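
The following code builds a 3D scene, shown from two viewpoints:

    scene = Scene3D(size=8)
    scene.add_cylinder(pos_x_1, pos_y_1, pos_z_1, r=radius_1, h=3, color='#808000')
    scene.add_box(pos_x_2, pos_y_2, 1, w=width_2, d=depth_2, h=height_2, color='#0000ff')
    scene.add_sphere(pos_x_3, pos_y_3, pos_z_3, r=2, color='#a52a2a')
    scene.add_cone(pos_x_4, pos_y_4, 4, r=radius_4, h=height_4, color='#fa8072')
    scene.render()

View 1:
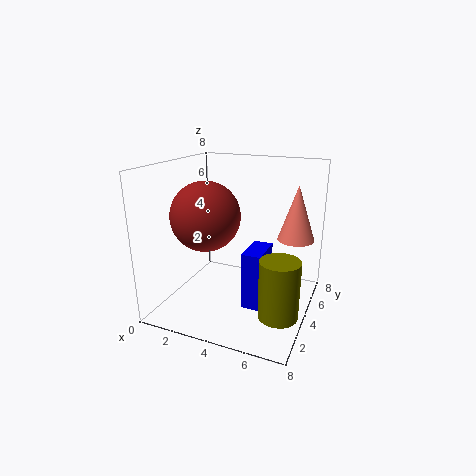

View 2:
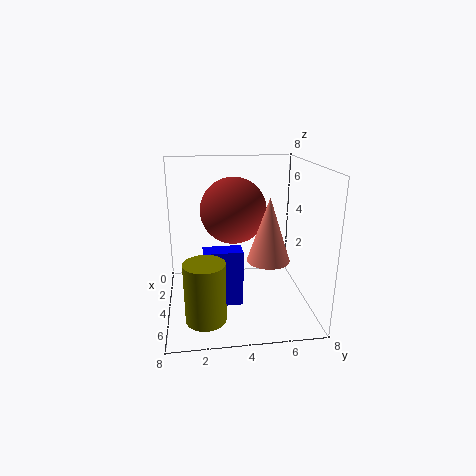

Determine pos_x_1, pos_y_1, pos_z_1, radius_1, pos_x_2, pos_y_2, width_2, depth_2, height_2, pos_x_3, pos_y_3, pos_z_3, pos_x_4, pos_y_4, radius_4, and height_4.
pos_x_1 = 7
pos_y_1 = 2
pos_z_1 = 1
radius_1 = 1
pos_x_2 = 5
pos_y_2 = 2
width_2 = 1
depth_2 = 2
height_2 = 3
pos_x_3 = 2
pos_y_3 = 4
pos_z_3 = 5
pos_x_4 = 7
pos_y_4 = 5
radius_4 = 1
height_4 = 3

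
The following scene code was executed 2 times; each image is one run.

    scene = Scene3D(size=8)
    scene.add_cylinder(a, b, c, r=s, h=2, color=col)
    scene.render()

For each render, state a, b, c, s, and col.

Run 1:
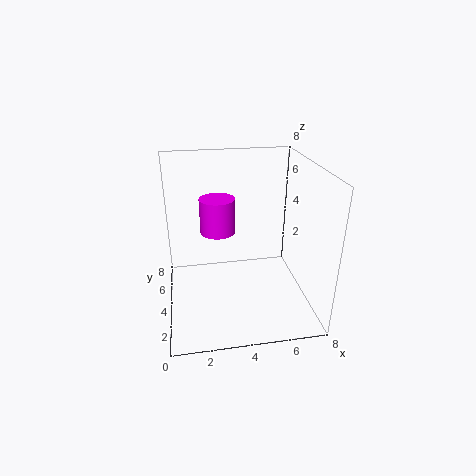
a = 3, b = 5, c = 4, s = 1, col = 'magenta'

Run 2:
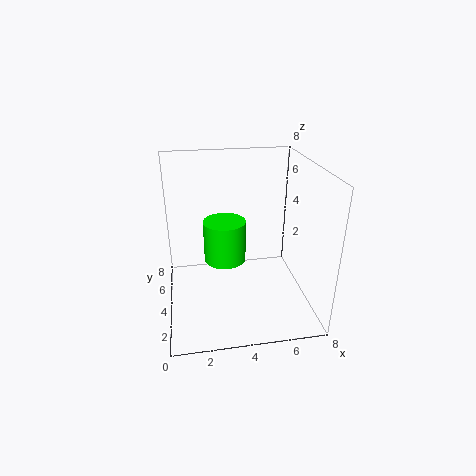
a = 3, b = 2, c = 4, s = 1, col = 'lime'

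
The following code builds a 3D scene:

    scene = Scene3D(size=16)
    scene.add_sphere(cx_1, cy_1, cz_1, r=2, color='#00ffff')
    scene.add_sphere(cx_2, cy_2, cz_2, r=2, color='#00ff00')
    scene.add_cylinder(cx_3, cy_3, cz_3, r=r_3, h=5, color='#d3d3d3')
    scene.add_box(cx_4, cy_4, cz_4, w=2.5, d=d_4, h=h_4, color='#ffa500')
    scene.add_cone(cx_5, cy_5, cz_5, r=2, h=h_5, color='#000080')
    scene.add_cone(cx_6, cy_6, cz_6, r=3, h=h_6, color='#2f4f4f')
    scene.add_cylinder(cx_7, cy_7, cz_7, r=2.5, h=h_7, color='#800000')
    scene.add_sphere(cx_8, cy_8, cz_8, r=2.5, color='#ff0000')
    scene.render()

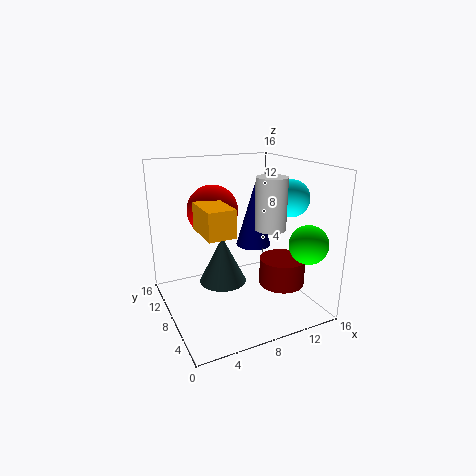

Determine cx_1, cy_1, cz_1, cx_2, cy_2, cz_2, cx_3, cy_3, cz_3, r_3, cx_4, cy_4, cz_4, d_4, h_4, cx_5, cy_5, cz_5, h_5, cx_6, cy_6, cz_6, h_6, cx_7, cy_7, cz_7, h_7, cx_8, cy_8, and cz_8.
cx_1 = 13
cy_1 = 5.5
cz_1 = 12.5
cx_2 = 13
cy_2 = 2
cz_2 = 8.5
cx_3 = 9
cy_3 = 3
cz_3 = 10.5
r_3 = 1.5
cx_4 = 2
cy_4 = 1
cz_4 = 11
d_4 = 4
h_4 = 2.5
cx_5 = 10.5
cy_5 = 9
cz_5 = 6.5
h_5 = 7
cx_6 = 8
cy_6 = 12.5
cz_6 = 0.5
h_6 = 6
cx_7 = 12
cy_7 = 5
cz_7 = 3
h_7 = 3
cx_8 = 4.5
cy_8 = 6.5
cz_8 = 12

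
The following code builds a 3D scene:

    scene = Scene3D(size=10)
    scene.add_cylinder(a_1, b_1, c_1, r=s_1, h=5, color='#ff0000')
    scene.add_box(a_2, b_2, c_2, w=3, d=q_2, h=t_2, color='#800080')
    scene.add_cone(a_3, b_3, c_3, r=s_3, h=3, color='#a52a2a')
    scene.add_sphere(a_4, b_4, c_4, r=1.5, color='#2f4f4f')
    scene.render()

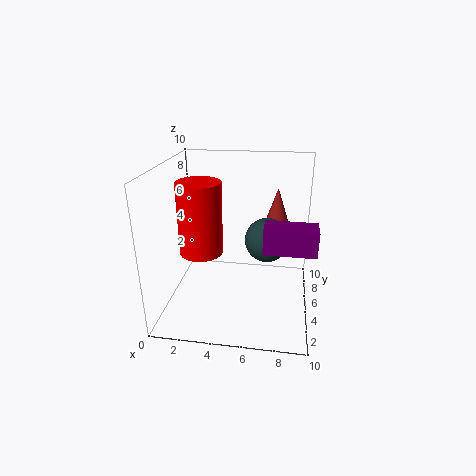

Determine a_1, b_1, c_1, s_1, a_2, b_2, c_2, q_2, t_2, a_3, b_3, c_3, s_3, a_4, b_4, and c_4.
a_1 = 2.5, b_1 = 4.5, c_1 = 4, s_1 = 1.5, a_2 = 7, b_2 = 1, c_2 = 6, q_2 = 1.5, t_2 = 1.5, a_3 = 7.5, b_3 = 9, c_3 = 4.5, s_3 = 1, a_4 = 7, b_4 = 5, c_4 = 5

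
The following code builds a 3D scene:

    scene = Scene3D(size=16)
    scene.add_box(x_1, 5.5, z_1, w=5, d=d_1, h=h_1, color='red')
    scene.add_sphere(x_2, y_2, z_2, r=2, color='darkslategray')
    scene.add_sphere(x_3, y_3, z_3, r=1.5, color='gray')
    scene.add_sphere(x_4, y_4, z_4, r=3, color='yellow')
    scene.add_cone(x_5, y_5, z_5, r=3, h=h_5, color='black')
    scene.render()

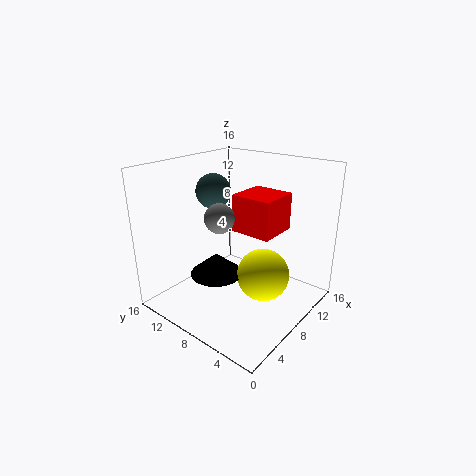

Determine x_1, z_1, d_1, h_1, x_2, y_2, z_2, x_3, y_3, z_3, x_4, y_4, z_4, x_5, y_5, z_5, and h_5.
x_1 = 10; z_1 = 7.5; d_1 = 5; h_1 = 4.5; x_2 = 8.5; y_2 = 12; z_2 = 12.5; x_3 = 4.5; y_3 = 7.5; z_3 = 11.5; x_4 = 9.5; y_4 = 5.5; z_4 = 3.5; x_5 = 6.5; y_5 = 10; z_5 = 3.5; h_5 = 2.5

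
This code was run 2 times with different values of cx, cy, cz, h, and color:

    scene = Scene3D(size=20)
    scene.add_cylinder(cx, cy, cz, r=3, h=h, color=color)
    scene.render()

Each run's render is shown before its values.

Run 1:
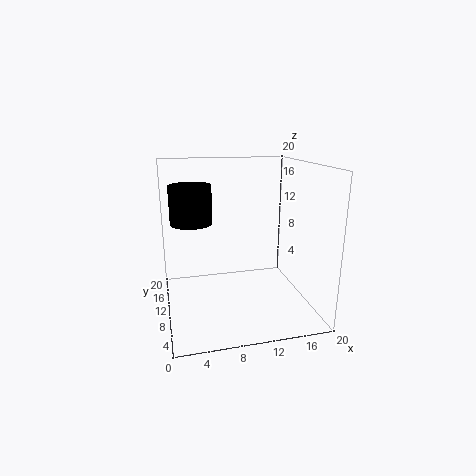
cx = 4
cy = 13.5
cz = 11.5
h = 5.5
color = 'black'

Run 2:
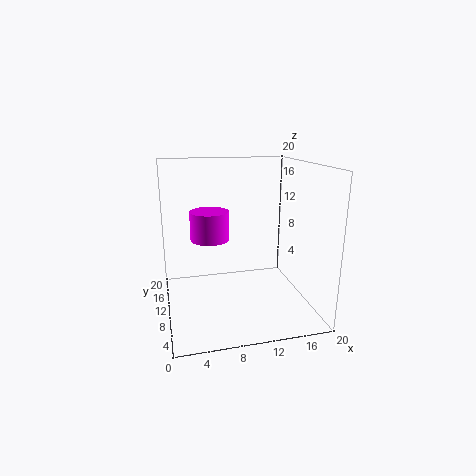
cx = 7
cy = 16
cz = 8
h = 4.5
color = 'magenta'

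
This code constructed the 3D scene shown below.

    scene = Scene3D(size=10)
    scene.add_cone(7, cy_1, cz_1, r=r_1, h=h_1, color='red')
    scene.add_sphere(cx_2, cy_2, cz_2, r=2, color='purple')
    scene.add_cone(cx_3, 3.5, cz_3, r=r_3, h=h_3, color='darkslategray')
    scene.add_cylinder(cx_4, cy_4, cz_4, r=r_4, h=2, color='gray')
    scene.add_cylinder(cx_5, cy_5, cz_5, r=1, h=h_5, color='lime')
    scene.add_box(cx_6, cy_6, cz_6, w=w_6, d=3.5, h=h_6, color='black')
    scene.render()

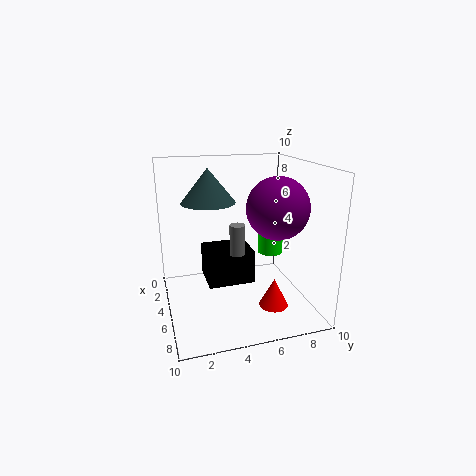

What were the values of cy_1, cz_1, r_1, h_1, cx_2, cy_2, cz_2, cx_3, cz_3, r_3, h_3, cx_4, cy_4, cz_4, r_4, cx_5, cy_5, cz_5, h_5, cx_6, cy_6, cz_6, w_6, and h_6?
cy_1 = 7, cz_1 = 0.5, r_1 = 1, h_1 = 2, cx_2 = 7, cy_2 = 7, cz_2 = 7.5, cx_3 = 2.5, cz_3 = 7, r_3 = 2, h_3 = 2.5, cx_4 = 6.5, cy_4 = 4.5, cz_4 = 4.5, r_4 = 0.5, cx_5 = 2.5, cy_5 = 8.5, cz_5 = 2.5, h_5 = 2.5, cx_6 = 1.5, cy_6 = 3, cz_6 = 1, w_6 = 3, h_6 = 2.5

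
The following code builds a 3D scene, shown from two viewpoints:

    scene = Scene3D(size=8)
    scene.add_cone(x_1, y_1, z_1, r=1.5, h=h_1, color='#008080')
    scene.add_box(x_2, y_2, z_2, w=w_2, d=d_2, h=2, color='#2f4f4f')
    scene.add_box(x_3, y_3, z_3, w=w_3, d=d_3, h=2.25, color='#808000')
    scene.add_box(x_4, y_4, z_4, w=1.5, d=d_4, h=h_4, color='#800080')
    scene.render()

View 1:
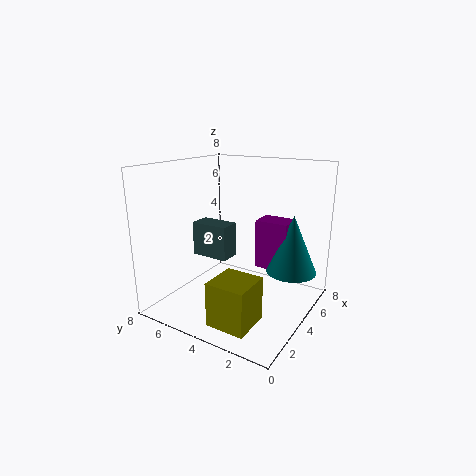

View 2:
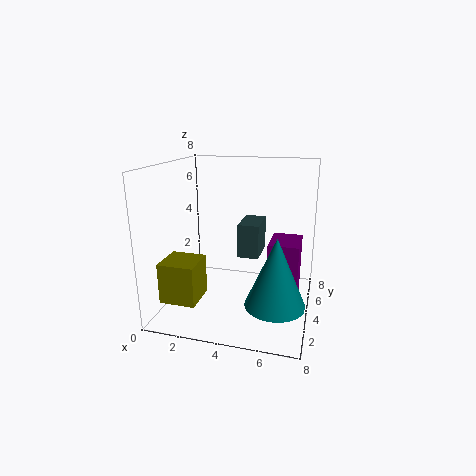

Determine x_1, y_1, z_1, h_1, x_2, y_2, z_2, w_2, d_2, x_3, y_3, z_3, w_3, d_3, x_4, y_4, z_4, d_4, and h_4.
x_1 = 6.5; y_1 = 1.75; z_1 = 1.5; h_1 = 3.5; x_2 = 3.75; y_2 = 4.75; z_2 = 2.5; w_2 = 1.25; d_2 = 2.25; x_3 = 0.25; y_3 = 1.5; z_3 = 0.75; w_3 = 2; d_3 = 2; x_4 = 6; y_4 = 2; z_4 = 1.5; d_4 = 2; h_4 = 3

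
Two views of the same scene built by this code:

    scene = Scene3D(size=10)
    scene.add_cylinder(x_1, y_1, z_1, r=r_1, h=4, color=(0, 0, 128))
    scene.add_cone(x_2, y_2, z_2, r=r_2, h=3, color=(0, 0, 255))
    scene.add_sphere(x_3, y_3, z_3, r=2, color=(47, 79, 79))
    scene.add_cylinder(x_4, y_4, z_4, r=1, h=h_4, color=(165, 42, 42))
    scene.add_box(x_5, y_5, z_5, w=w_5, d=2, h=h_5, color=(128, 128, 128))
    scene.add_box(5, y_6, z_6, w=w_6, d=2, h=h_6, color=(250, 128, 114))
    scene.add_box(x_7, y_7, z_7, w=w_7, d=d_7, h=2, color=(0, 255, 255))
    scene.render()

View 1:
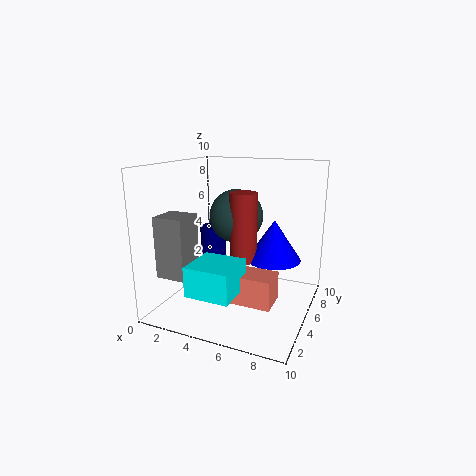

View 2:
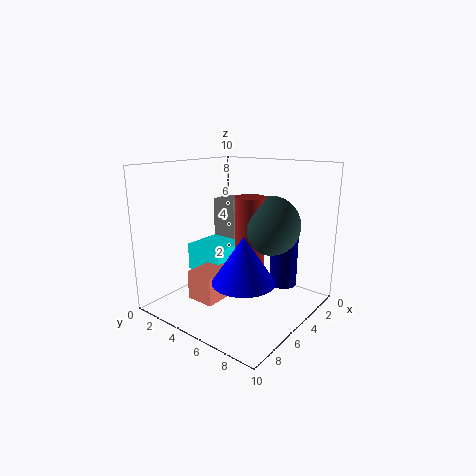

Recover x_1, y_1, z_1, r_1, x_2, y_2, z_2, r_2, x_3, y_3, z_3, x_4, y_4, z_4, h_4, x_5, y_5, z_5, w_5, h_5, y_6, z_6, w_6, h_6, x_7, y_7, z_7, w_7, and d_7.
x_1 = 2
y_1 = 7
z_1 = 1
r_1 = 1
x_2 = 7
y_2 = 7
z_2 = 3
r_2 = 2
x_3 = 4
y_3 = 7
z_3 = 6
x_4 = 5
y_4 = 6
z_4 = 3
h_4 = 5
x_5 = 1
y_5 = 1
z_5 = 3
w_5 = 2
h_5 = 4
y_6 = 3
z_6 = 1
w_6 = 3
h_6 = 2
x_7 = 3
y_7 = 1
z_7 = 2
w_7 = 3
d_7 = 3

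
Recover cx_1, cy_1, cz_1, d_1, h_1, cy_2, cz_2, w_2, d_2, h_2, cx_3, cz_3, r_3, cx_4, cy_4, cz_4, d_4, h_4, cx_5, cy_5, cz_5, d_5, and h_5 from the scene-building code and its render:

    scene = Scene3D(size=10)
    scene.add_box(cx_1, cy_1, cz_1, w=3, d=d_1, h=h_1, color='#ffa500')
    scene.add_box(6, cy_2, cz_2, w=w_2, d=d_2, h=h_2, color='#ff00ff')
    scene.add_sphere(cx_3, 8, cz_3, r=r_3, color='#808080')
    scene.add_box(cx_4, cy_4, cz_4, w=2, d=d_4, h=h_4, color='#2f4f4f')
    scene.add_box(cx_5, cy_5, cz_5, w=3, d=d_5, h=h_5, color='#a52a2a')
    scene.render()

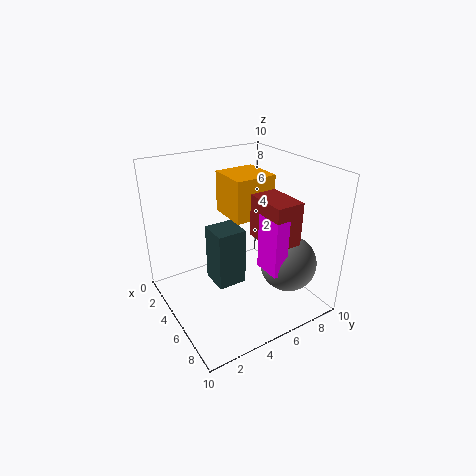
cx_1 = 2; cy_1 = 5; cz_1 = 6; d_1 = 3; h_1 = 3; cy_2 = 6; cz_2 = 3; w_2 = 2; d_2 = 1; h_2 = 4; cx_3 = 7; cz_3 = 3; r_3 = 2; cx_4 = 4; cy_4 = 3; cz_4 = 2; d_4 = 2; h_4 = 4; cx_5 = 5; cy_5 = 6; cz_5 = 5; d_5 = 2; h_5 = 3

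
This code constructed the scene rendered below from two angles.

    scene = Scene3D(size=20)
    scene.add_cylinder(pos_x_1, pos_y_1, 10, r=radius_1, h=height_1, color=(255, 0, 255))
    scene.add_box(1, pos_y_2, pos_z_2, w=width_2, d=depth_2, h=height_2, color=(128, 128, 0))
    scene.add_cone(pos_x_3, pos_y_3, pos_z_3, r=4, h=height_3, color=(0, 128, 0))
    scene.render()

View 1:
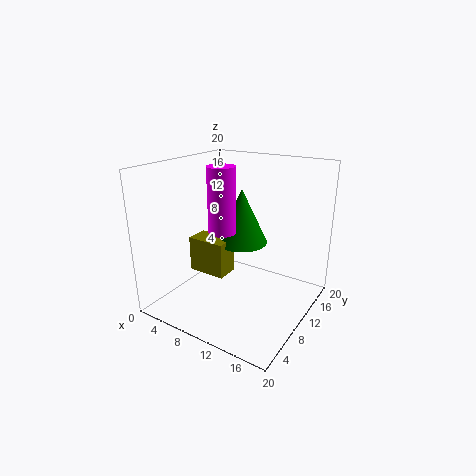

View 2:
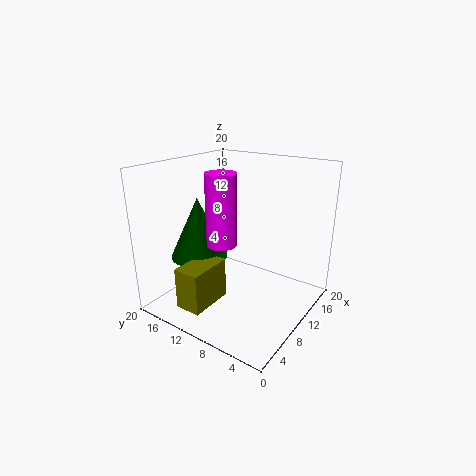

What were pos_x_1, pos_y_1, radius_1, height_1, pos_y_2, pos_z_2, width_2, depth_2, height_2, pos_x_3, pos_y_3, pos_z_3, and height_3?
pos_x_1 = 7
pos_y_1 = 10.5
radius_1 = 2
height_1 = 9.5
pos_y_2 = 10
pos_z_2 = 2.5
width_2 = 6
depth_2 = 3.5
height_2 = 5.5
pos_x_3 = 7.5
pos_y_3 = 15
pos_z_3 = 7
height_3 = 8.5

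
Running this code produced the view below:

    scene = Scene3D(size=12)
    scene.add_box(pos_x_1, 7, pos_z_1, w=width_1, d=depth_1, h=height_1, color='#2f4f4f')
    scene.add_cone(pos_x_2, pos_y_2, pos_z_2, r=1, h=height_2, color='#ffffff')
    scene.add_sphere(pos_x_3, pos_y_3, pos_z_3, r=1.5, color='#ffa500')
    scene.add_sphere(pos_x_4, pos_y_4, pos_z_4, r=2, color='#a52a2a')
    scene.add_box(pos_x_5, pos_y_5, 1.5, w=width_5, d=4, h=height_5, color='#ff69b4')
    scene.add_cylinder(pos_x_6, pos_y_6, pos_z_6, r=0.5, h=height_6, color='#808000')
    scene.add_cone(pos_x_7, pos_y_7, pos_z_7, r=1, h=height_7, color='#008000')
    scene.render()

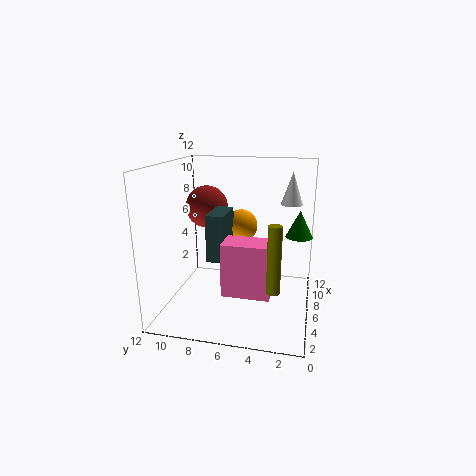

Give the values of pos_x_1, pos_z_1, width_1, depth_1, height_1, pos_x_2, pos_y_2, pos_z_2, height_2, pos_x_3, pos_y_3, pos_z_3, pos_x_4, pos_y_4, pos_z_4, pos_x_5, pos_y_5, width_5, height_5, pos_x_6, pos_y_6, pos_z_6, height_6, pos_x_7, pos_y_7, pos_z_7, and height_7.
pos_x_1 = 5; pos_z_1 = 4; width_1 = 3.5; depth_1 = 1.5; height_1 = 4; pos_x_2 = 10.5; pos_y_2 = 2; pos_z_2 = 8; height_2 = 3; pos_x_3 = 9.5; pos_y_3 = 6.5; pos_z_3 = 6; pos_x_4 = 10; pos_y_4 = 10; pos_z_4 = 7.5; pos_x_5 = 4; pos_y_5 = 3; width_5 = 2.5; height_5 = 4.5; pos_x_6 = 2; pos_y_6 = 2.5; pos_z_6 = 3.5; height_6 = 5; pos_x_7 = 4.5; pos_y_7 = 1; pos_z_7 = 7; height_7 = 2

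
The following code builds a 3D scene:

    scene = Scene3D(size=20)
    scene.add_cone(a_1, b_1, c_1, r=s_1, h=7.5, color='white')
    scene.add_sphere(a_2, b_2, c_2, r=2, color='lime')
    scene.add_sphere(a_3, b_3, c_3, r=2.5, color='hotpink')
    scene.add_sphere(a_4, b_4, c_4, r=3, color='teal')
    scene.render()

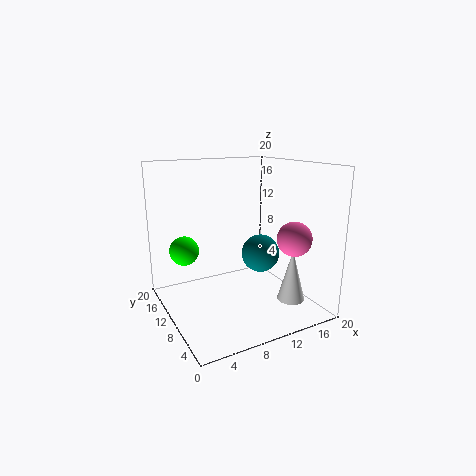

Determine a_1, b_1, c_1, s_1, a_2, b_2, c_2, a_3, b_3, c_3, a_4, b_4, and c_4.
a_1 = 17
b_1 = 6.5
c_1 = 0.5
s_1 = 2
a_2 = 3
b_2 = 12.5
c_2 = 8.5
a_3 = 17.5
b_3 = 7
c_3 = 9.5
a_4 = 16
b_4 = 13.5
c_4 = 5.5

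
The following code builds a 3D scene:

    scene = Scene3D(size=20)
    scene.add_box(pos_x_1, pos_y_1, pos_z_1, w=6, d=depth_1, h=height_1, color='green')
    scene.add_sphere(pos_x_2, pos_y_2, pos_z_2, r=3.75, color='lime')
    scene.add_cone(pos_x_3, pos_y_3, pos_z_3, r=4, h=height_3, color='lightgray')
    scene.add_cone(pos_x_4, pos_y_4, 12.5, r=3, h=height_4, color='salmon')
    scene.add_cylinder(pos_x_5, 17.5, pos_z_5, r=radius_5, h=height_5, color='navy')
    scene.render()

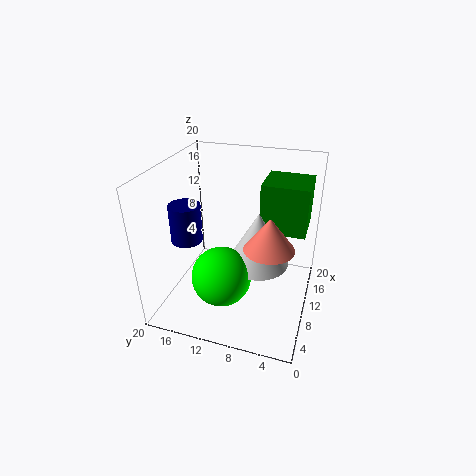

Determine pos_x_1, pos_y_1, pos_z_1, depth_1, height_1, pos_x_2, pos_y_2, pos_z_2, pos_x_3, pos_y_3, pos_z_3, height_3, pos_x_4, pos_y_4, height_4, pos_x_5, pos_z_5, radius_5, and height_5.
pos_x_1 = 10.75; pos_y_1 = 1; pos_z_1 = 11; depth_1 = 6.25; height_1 = 6.75; pos_x_2 = 4; pos_y_2 = 10.25; pos_z_2 = 7.75; pos_x_3 = 7.5; pos_y_3 = 6.5; pos_z_3 = 8.5; height_3 = 7; pos_x_4 = 4.75; pos_y_4 = 4.5; height_4 = 4; pos_x_5 = 9.25; pos_z_5 = 8.75; radius_5 = 2.25; height_5 = 5.5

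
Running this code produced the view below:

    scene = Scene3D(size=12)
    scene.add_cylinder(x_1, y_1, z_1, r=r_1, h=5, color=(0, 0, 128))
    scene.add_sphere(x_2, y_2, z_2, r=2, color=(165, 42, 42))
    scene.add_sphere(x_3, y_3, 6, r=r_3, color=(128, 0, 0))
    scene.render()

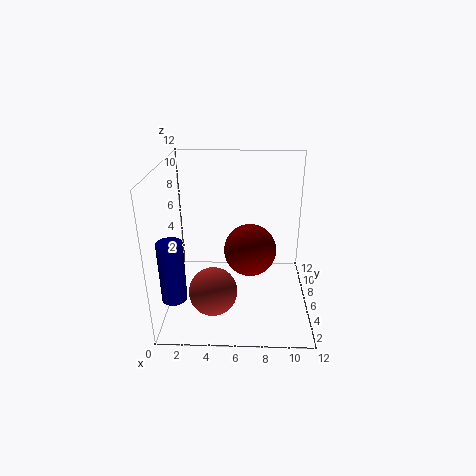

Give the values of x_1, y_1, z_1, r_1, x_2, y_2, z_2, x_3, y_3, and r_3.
x_1 = 1, y_1 = 3, z_1 = 2, r_1 = 1, x_2 = 4, y_2 = 4, z_2 = 2, x_3 = 7, y_3 = 4, r_3 = 2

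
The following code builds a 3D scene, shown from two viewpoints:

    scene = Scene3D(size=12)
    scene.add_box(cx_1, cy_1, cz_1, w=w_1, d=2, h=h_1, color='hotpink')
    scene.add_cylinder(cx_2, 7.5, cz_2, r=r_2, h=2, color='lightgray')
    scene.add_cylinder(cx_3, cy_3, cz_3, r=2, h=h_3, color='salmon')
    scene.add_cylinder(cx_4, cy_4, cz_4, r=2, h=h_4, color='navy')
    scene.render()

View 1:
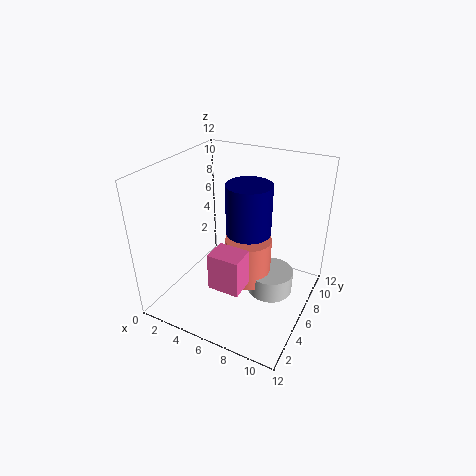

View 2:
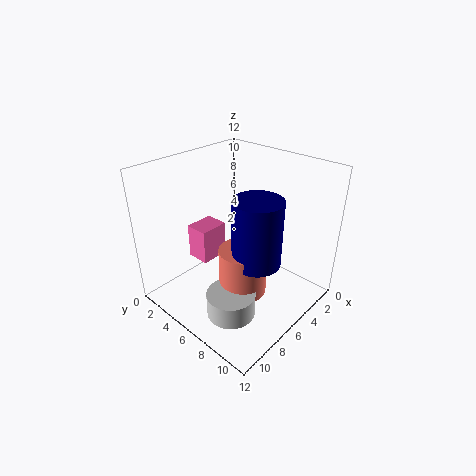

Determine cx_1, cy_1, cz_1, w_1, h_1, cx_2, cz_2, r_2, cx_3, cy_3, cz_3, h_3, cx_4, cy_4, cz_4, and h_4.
cx_1 = 5.5
cy_1 = 2
cz_1 = 3.5
w_1 = 2.5
h_1 = 3
cx_2 = 8.5
cz_2 = 0.5
r_2 = 2
cx_3 = 6.5
cy_3 = 7
cz_3 = 1.5
h_3 = 4
cx_4 = 6
cy_4 = 8
cz_4 = 4.5
h_4 = 5.5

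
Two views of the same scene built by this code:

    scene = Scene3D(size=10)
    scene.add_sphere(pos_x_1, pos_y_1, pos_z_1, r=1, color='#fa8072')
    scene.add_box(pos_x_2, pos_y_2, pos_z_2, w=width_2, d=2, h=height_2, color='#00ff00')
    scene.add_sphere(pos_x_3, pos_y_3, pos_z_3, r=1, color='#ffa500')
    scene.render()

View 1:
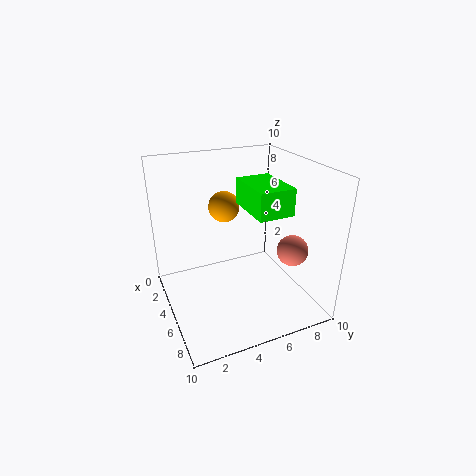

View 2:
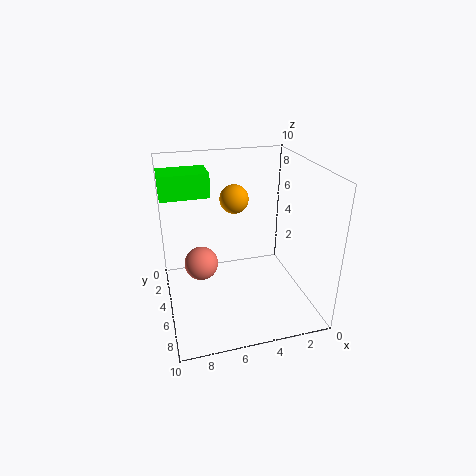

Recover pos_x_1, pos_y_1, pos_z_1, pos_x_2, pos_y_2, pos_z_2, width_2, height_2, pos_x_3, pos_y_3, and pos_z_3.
pos_x_1 = 8
pos_y_1 = 7.5
pos_z_1 = 5
pos_x_2 = 7
pos_y_2 = 4
pos_z_2 = 8.5
width_2 = 3
height_2 = 1.5
pos_x_3 = 5
pos_y_3 = 4
pos_z_3 = 7.5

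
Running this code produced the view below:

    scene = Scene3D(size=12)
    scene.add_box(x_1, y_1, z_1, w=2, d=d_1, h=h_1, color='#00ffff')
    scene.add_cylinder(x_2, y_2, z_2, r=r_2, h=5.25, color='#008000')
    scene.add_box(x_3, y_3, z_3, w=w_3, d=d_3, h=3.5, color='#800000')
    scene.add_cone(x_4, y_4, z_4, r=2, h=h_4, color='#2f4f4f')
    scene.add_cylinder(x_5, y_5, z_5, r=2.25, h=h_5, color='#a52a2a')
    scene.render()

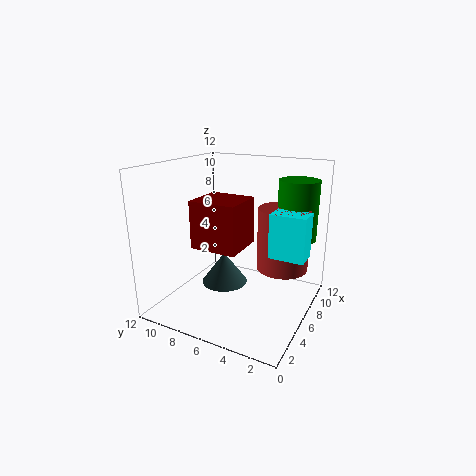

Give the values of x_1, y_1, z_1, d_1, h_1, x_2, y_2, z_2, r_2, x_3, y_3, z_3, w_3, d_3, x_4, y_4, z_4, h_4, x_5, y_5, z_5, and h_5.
x_1 = 6.5; y_1 = 0.5; z_1 = 4.5; d_1 = 3; h_1 = 3.75; x_2 = 10; y_2 = 2.25; z_2 = 5.25; r_2 = 1.75; x_3 = 1.5; y_3 = 4; z_3 = 6.5; w_3 = 3.25; d_3 = 3.5; x_4 = 6.25; y_4 = 7.5; z_4 = 1.5; h_4 = 2.75; x_5 = 8.75; y_5 = 3; z_5 = 2.75; h_5 = 5.5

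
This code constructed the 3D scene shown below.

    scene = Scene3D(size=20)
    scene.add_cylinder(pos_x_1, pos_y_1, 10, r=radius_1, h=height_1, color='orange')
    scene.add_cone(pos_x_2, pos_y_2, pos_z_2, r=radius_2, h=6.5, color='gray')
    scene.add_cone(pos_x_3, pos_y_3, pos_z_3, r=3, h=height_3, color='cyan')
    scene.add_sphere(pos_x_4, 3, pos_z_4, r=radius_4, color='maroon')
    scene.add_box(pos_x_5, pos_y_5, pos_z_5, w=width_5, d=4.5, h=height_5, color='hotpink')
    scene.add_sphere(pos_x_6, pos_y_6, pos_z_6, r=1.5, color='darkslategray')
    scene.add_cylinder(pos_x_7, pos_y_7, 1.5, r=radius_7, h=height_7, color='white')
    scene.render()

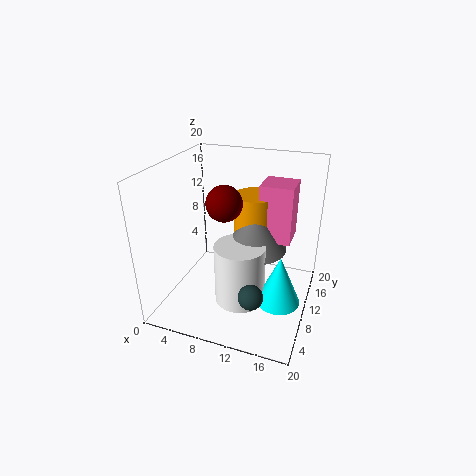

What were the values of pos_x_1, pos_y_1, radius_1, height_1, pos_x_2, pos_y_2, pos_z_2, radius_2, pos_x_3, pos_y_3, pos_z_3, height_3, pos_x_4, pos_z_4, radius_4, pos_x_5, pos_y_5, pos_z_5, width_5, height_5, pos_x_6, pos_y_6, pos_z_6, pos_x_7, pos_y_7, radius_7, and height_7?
pos_x_1 = 11.5
pos_y_1 = 13
radius_1 = 3
height_1 = 5.5
pos_x_2 = 12
pos_y_2 = 11.5
pos_z_2 = 8
radius_2 = 4.5
pos_x_3 = 16.5
pos_y_3 = 8.5
pos_z_3 = 2
height_3 = 7
pos_x_4 = 11
pos_z_4 = 18
radius_4 = 2
pos_x_5 = 12.5
pos_y_5 = 11
pos_z_5 = 9.5
width_5 = 4.5
height_5 = 8
pos_x_6 = 14.5
pos_y_6 = 2
pos_z_6 = 7
pos_x_7 = 11
pos_y_7 = 8
radius_7 = 3.5
height_7 = 8.5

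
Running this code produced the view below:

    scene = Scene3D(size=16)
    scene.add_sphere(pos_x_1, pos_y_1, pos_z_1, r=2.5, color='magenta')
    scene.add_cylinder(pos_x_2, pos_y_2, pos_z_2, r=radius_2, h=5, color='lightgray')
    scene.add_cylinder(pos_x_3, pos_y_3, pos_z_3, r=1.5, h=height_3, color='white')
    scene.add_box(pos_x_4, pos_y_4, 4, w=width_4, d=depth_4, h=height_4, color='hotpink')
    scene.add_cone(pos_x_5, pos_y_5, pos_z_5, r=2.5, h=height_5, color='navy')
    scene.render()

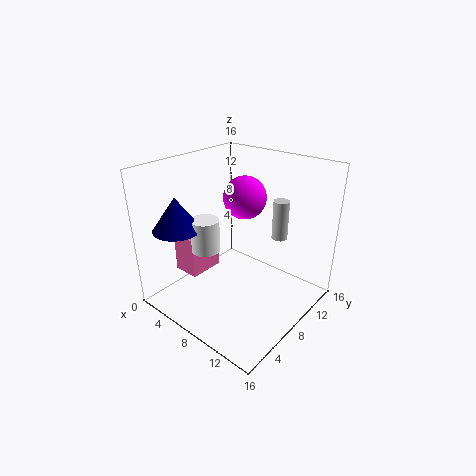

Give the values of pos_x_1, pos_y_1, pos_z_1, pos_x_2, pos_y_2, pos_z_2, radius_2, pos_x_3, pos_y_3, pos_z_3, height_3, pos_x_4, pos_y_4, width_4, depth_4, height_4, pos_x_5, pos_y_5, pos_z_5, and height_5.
pos_x_1 = 6.5, pos_y_1 = 11, pos_z_1 = 11.5, pos_x_2 = 9, pos_y_2 = 15, pos_z_2 = 5.5, radius_2 = 1, pos_x_3 = 6.5, pos_y_3 = 4.5, pos_z_3 = 7.5, height_3 = 3.5, pos_x_4 = 2.5, pos_y_4 = 3.5, width_4 = 3, depth_4 = 4, height_4 = 4.5, pos_x_5 = 4.5, pos_y_5 = 2.5, pos_z_5 = 10, height_5 = 3.5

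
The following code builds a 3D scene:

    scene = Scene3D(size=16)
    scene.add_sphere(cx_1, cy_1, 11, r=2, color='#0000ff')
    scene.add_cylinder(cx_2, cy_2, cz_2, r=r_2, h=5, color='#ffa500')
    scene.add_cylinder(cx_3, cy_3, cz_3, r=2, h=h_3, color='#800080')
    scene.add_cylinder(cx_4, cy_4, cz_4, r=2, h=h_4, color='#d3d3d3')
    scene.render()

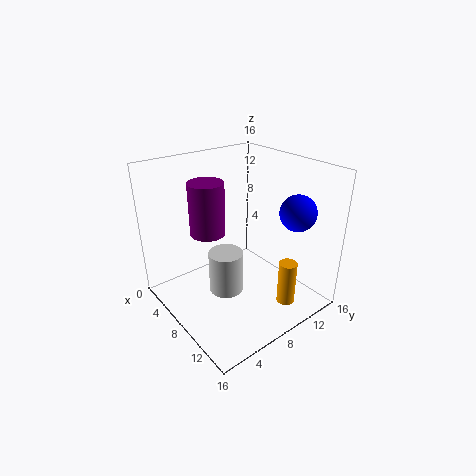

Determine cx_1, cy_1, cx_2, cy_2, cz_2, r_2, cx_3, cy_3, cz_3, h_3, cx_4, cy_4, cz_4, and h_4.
cx_1 = 12; cy_1 = 13; cx_2 = 13; cy_2 = 11; cz_2 = 1; r_2 = 1; cx_3 = 5; cy_3 = 6; cz_3 = 8; h_3 = 6; cx_4 = 7; cy_4 = 7; cz_4 = 1; h_4 = 5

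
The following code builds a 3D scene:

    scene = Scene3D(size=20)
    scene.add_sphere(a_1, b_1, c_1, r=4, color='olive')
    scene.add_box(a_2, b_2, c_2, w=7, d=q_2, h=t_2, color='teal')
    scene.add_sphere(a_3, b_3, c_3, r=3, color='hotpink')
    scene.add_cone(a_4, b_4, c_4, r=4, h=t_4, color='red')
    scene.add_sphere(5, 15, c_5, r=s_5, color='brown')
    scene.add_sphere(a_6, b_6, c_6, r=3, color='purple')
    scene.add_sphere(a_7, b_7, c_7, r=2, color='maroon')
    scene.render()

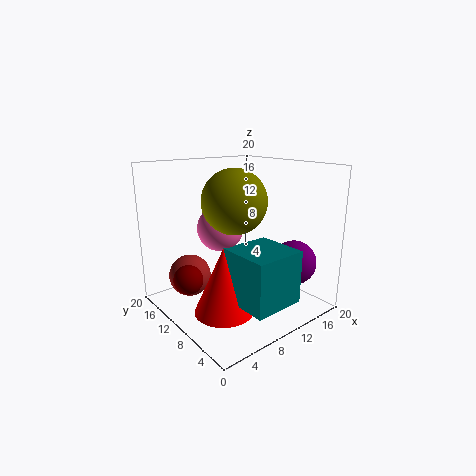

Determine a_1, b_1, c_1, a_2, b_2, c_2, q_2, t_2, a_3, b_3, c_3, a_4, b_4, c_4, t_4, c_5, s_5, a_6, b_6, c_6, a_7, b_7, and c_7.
a_1 = 7, b_1 = 7, c_1 = 16, a_2 = 6, b_2 = 1, c_2 = 3, q_2 = 7, t_2 = 7, a_3 = 7, b_3 = 10, c_3 = 12, a_4 = 6, b_4 = 8, c_4 = 1, t_4 = 9, c_5 = 4, s_5 = 3, a_6 = 15, b_6 = 4, c_6 = 7, a_7 = 3, b_7 = 12, c_7 = 5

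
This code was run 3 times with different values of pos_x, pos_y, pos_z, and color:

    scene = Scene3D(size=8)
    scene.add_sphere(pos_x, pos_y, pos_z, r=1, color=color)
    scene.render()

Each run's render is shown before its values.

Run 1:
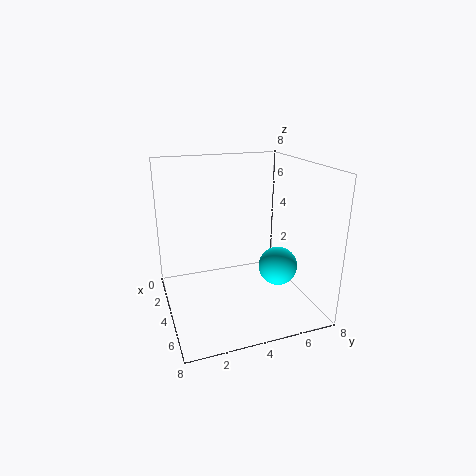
pos_x = 6; pos_y = 5.5; pos_z = 3; color = 'cyan'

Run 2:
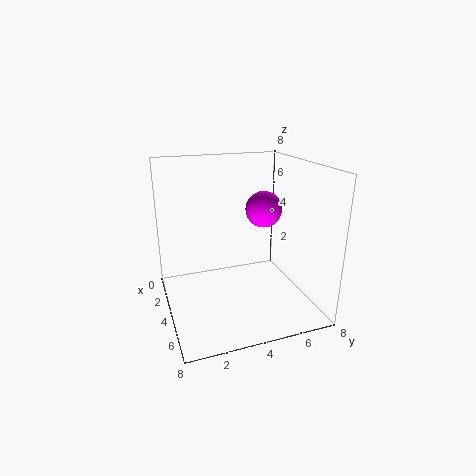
pos_x = 4; pos_y = 5.5; pos_z = 5.5; color = 'magenta'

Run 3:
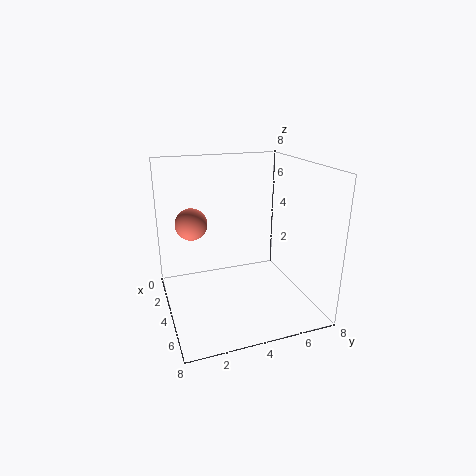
pos_x = 1; pos_y = 2; pos_z = 4; color = 'salmon'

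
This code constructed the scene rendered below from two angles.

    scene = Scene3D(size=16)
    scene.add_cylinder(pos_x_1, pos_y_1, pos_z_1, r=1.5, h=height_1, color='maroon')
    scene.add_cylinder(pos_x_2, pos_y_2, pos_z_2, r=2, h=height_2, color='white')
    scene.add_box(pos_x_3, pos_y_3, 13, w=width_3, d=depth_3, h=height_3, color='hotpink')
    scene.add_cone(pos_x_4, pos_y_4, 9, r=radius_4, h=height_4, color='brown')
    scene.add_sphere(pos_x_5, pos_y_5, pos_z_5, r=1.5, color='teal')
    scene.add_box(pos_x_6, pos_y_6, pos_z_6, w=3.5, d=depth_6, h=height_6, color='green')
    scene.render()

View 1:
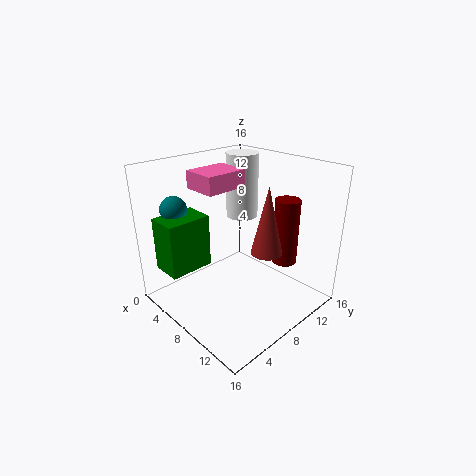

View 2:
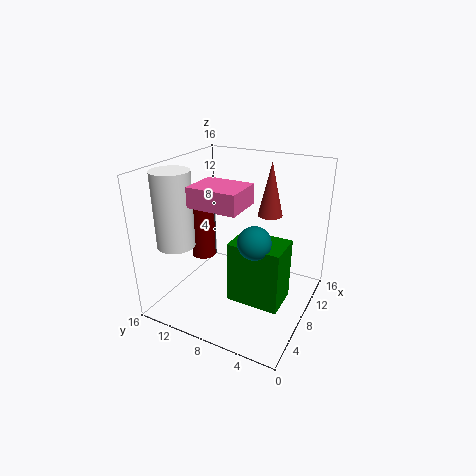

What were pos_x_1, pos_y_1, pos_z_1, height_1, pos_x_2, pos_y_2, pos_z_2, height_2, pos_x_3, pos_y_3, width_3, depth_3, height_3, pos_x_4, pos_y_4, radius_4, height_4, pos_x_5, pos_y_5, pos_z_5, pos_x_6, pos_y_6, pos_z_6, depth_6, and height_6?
pos_x_1 = 10
pos_y_1 = 14
pos_z_1 = 3.5
height_1 = 8
pos_x_2 = 3.5
pos_y_2 = 13
pos_z_2 = 8
height_2 = 8
pos_x_3 = 2.5
pos_y_3 = 5.5
width_3 = 4
depth_3 = 5
height_3 = 2
pos_x_4 = 13.5
pos_y_4 = 6.5
radius_4 = 1.5
height_4 = 6.5
pos_x_5 = 2.5
pos_y_5 = 3.5
pos_z_5 = 11
pos_x_6 = 2
pos_y_6 = 1
pos_z_6 = 4.5
depth_6 = 5
height_6 = 6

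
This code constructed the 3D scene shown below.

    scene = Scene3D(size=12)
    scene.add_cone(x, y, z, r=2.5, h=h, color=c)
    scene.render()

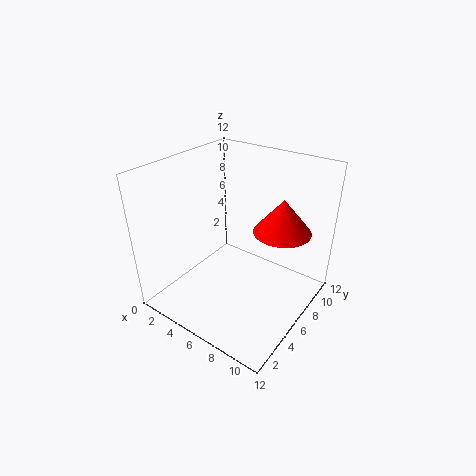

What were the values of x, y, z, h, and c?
x = 8.5; y = 9; z = 6; h = 3; c = 'red'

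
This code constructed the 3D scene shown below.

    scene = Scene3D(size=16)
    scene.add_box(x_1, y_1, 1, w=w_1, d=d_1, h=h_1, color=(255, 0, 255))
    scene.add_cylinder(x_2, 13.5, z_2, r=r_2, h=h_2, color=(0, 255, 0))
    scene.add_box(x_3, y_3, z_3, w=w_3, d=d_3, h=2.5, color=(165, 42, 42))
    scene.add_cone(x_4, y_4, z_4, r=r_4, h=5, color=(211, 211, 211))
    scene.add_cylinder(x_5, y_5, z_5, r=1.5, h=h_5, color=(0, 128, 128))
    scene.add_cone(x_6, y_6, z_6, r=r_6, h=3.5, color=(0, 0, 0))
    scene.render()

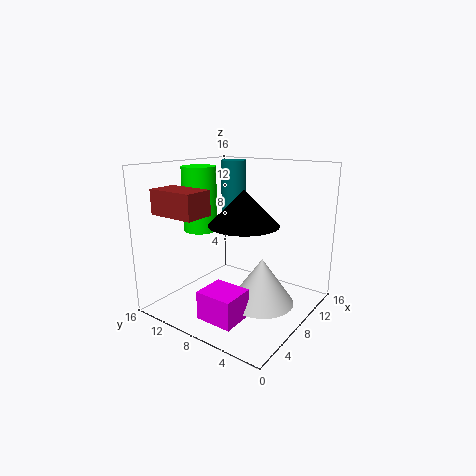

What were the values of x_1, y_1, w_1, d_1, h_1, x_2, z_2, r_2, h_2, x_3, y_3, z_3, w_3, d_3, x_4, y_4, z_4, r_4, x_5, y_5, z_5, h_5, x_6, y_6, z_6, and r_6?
x_1 = 1.5; y_1 = 4.5; w_1 = 3.5; d_1 = 4; h_1 = 3; x_2 = 8; z_2 = 8; r_2 = 2; h_2 = 7.5; x_3 = 0.5; y_3 = 8; z_3 = 11.5; w_3 = 3; d_3 = 5; x_4 = 7.5; y_4 = 4.5; z_4 = 1.5; r_4 = 3.5; x_5 = 12; y_5 = 11.5; z_5 = 9.5; h_5 = 6.5; x_6 = 5.5; y_6 = 5.5; z_6 = 10.5; r_6 = 3.5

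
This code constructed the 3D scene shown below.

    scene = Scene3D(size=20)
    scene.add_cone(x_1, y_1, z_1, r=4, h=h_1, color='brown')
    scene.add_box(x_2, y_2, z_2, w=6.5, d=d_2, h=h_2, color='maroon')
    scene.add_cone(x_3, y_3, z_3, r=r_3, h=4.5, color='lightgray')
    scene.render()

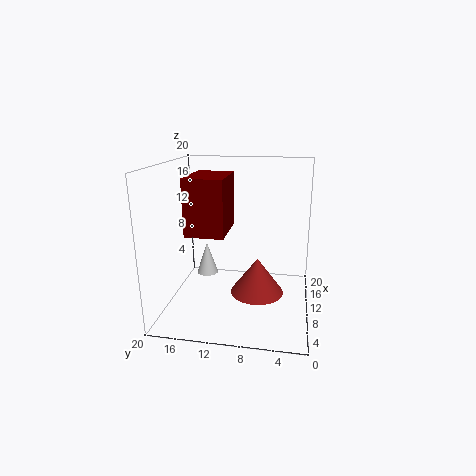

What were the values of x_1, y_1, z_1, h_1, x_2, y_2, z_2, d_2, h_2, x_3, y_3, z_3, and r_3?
x_1 = 12.5
y_1 = 7.5
z_1 = 0.5
h_1 = 5.5
x_2 = 1
y_2 = 10
z_2 = 13
d_2 = 4.5
h_2 = 6.5
x_3 = 10
y_3 = 14.5
z_3 = 4.5
r_3 = 1.5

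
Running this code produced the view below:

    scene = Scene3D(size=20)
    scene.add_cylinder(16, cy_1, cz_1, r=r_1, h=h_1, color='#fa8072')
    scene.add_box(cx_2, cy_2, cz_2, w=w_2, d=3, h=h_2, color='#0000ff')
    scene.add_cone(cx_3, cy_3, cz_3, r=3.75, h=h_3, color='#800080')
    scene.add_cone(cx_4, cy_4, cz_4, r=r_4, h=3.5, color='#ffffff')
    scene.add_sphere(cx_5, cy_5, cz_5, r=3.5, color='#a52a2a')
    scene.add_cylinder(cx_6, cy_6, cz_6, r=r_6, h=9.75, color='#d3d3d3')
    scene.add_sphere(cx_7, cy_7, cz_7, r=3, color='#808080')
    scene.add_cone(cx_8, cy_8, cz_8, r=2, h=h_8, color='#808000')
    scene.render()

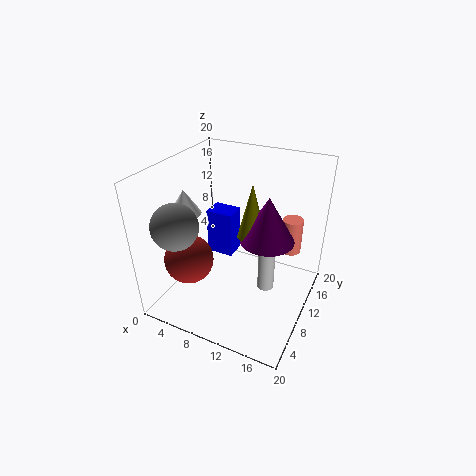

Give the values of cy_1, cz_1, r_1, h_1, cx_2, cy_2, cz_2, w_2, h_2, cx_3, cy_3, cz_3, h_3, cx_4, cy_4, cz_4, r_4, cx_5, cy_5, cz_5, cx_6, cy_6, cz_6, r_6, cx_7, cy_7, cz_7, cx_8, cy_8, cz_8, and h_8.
cy_1 = 15.75; cz_1 = 6.25; r_1 = 1.5; h_1 = 5.25; cx_2 = 5.25; cy_2 = 9.75; cz_2 = 6.75; w_2 = 3.75; h_2 = 6.5; cx_3 = 13.75; cy_3 = 11.5; cz_3 = 9.75; h_3 = 6.5; cx_4 = 2.75; cy_4 = 8.25; cz_4 = 13; r_4 = 2.25; cx_5 = 3.75; cy_5 = 6.75; cz_5 = 6.5; cx_6 = 13.5; cy_6 = 12.5; cz_6 = 0.75; r_6 = 1.25; cx_7 = 4.5; cy_7 = 3.5; cz_7 = 13.75; cx_8 = 11.5; cy_8 = 11.25; cz_8 = 10; h_8 = 7.75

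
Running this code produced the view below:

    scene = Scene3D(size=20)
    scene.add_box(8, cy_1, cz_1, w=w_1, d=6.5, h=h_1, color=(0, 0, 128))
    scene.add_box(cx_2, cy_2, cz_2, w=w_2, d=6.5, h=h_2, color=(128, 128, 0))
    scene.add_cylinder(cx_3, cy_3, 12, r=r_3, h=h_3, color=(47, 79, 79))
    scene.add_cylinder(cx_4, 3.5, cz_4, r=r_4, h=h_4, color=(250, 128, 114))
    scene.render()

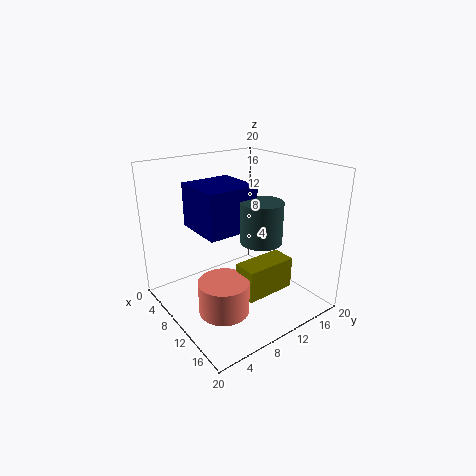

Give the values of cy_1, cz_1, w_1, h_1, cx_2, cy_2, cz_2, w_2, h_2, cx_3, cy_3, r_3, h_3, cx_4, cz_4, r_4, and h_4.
cy_1 = 3, cz_1 = 13, w_1 = 6.5, h_1 = 5.5, cx_2 = 15, cy_2 = 6, cz_2 = 5.5, w_2 = 3, h_2 = 4, cx_3 = 16, cy_3 = 9, r_3 = 2.5, h_3 = 5, cx_4 = 16, cz_4 = 4.5, r_4 = 3, h_4 = 4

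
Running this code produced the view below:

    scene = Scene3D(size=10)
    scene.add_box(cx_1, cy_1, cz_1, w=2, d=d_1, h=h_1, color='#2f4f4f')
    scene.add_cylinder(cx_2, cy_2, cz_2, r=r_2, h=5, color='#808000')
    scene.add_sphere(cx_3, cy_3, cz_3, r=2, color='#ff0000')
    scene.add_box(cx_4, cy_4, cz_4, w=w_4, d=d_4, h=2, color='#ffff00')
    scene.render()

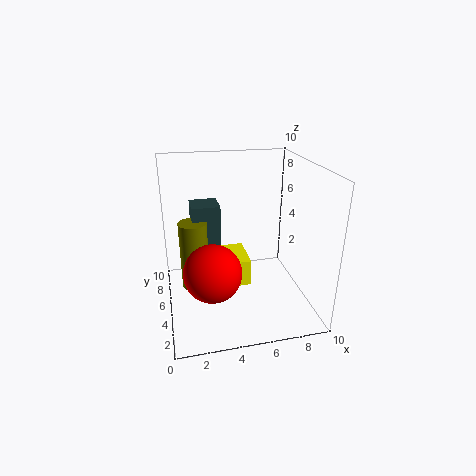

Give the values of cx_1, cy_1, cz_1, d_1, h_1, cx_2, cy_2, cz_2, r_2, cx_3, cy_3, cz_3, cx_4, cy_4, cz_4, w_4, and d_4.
cx_1 = 2; cy_1 = 6; cz_1 = 4; d_1 = 2; h_1 = 3; cx_2 = 2; cy_2 = 6; cz_2 = 1; r_2 = 1; cx_3 = 3; cy_3 = 4; cz_3 = 3; cx_4 = 4; cy_4 = 5; cz_4 = 1; w_4 = 2; d_4 = 3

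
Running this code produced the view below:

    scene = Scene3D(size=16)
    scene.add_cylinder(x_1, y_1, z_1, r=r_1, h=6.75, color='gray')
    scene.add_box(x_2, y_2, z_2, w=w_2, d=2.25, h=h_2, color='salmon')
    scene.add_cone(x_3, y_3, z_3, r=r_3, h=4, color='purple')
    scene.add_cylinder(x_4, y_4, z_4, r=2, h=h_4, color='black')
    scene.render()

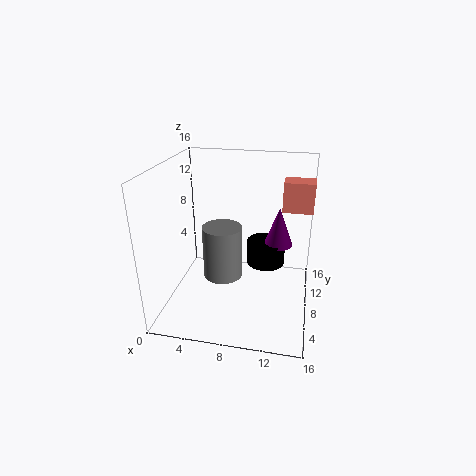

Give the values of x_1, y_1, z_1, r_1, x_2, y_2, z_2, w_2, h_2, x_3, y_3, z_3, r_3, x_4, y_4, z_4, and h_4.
x_1 = 5.25, y_1 = 11.5, z_1 = 0.75, r_1 = 2.5, x_2 = 12.75, y_2 = 6.5, z_2 = 12, w_2 = 3, h_2 = 3, x_3 = 12.5, y_3 = 7, z_3 = 8.25, r_3 = 1.5, x_4 = 11.25, y_4 = 7, z_4 = 6, h_4 = 2.5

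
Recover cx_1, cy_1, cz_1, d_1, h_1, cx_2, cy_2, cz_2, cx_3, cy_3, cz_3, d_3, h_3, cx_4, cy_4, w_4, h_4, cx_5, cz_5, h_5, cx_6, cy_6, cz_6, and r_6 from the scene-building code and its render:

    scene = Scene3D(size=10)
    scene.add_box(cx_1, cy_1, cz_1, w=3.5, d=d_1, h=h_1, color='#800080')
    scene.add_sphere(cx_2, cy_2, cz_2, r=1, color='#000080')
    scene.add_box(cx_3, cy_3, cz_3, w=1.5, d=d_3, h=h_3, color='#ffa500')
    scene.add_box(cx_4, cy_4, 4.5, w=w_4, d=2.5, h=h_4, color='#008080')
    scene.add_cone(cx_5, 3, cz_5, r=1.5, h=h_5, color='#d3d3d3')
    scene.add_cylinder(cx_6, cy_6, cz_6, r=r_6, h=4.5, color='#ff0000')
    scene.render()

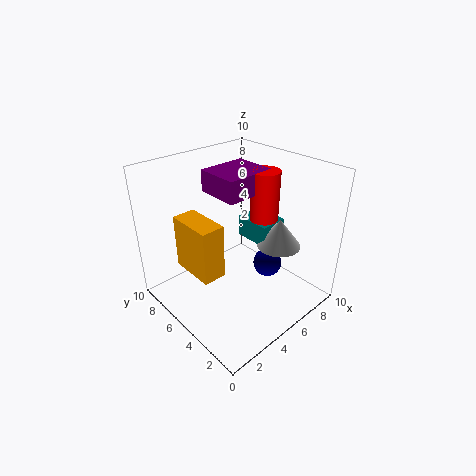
cx_1 = 4
cy_1 = 4.5
cz_1 = 8
d_1 = 3
h_1 = 1.5
cx_2 = 6.5
cy_2 = 3.5
cz_2 = 3
cx_3 = 1
cy_3 = 3.5
cz_3 = 4
d_3 = 3
h_3 = 3.5
cx_4 = 6
cy_4 = 3.5
w_4 = 2
h_4 = 1.5
cx_5 = 7
cz_5 = 4.5
h_5 = 2
cx_6 = 7
cy_6 = 4.5
cz_6 = 5
r_6 = 1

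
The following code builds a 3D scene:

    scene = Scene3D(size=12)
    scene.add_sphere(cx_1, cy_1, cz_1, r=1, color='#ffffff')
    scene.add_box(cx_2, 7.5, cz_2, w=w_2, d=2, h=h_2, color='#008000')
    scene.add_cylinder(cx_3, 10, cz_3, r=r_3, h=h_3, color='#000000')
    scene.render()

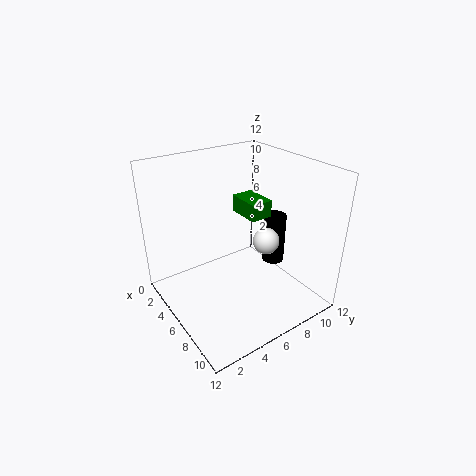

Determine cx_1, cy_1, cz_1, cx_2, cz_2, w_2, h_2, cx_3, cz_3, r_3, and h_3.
cx_1 = 9, cy_1 = 6.5, cz_1 = 7, cx_2 = 3, cz_2 = 7, w_2 = 3, h_2 = 1.5, cx_3 = 6, cz_3 = 2.5, r_3 = 1, h_3 = 4.5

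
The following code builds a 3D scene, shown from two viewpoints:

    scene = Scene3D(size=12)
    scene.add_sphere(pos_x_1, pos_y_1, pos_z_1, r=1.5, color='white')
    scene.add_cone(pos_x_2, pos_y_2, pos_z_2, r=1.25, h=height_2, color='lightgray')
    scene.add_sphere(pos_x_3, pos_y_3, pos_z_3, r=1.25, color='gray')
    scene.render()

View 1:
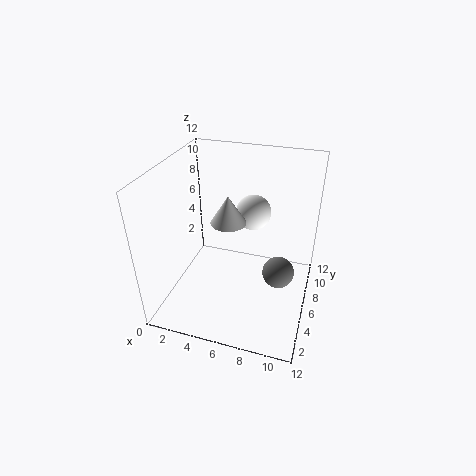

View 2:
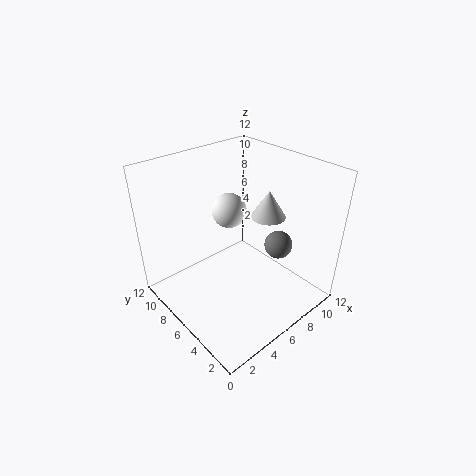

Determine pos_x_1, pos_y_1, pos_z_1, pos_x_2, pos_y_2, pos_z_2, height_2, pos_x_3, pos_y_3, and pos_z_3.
pos_x_1 = 6.75, pos_y_1 = 8, pos_z_1 = 7.5, pos_x_2 = 6.25, pos_y_2 = 3, pos_z_2 = 9.25, height_2 = 2, pos_x_3 = 9.75, pos_y_3 = 4.75, pos_z_3 = 4.25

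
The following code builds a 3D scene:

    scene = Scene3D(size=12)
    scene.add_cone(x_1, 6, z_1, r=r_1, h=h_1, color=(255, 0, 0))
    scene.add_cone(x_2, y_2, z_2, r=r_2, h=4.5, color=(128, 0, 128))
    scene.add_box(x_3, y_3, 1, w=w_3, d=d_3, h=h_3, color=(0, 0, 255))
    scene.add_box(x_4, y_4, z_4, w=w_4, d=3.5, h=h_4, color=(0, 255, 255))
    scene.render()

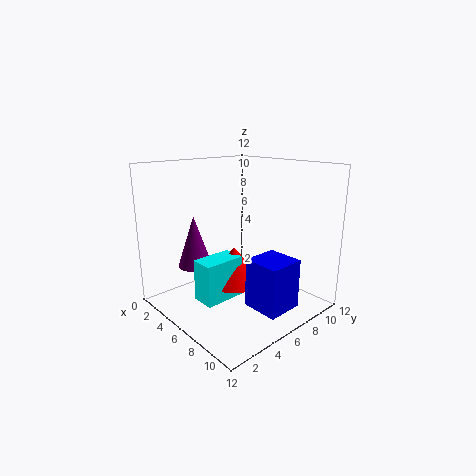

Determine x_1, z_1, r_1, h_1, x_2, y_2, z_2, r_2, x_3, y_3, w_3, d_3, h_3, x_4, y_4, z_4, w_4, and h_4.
x_1 = 5.5; z_1 = 2; r_1 = 2.5; h_1 = 3; x_2 = 2.5; y_2 = 4; z_2 = 3; r_2 = 1.5; x_3 = 8; y_3 = 5; w_3 = 3; d_3 = 3; h_3 = 4; x_4 = 4.5; y_4 = 2.5; z_4 = 1; w_4 = 2; h_4 = 3.5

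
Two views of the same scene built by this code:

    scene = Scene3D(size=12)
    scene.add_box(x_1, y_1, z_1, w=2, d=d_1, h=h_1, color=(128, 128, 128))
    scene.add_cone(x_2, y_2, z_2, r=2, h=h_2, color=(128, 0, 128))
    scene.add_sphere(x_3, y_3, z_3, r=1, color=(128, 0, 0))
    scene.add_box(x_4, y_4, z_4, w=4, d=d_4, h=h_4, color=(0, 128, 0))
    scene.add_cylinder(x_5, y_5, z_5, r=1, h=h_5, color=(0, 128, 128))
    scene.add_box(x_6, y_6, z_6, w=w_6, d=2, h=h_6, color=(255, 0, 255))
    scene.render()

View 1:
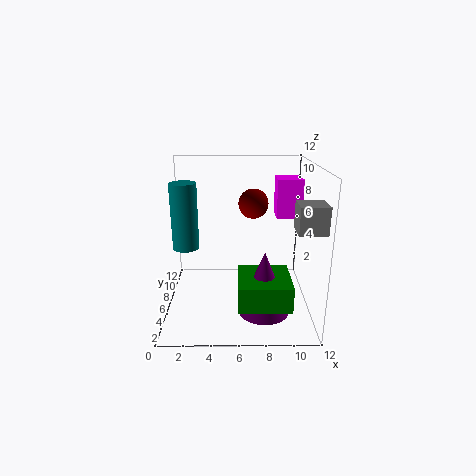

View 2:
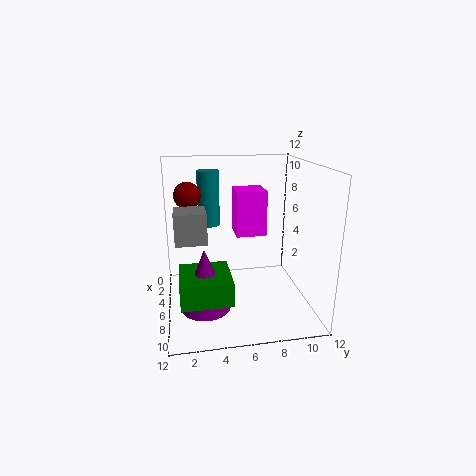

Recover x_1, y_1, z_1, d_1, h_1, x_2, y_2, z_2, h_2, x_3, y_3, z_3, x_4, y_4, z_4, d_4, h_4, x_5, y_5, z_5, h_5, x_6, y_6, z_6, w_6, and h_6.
x_1 = 10
y_1 = 1
z_1 = 8
d_1 = 2
h_1 = 2
x_2 = 8
y_2 = 3
z_2 = 1
h_2 = 5
x_3 = 7
y_3 = 2
z_3 = 10
x_4 = 6
y_4 = 1
z_4 = 2
d_4 = 4
h_4 = 2
x_5 = 2
y_5 = 4
z_5 = 6
h_5 = 5
x_6 = 9
y_6 = 5
z_6 = 8
w_6 = 2
h_6 = 3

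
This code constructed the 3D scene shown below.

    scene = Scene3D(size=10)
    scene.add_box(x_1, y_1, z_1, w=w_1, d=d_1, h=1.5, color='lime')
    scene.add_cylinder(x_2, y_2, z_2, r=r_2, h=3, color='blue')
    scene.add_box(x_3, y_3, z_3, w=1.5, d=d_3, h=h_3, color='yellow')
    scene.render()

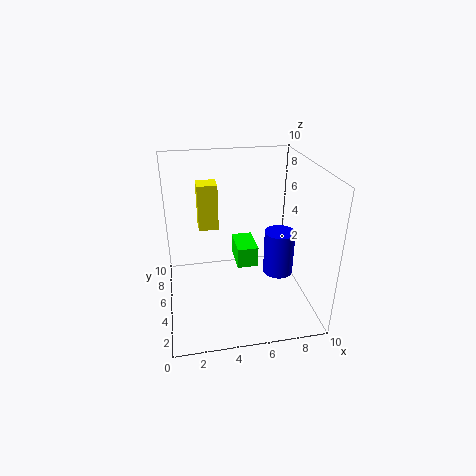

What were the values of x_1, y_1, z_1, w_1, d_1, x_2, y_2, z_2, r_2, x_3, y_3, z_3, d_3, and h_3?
x_1 = 5; y_1 = 5; z_1 = 2.5; w_1 = 1.5; d_1 = 2.5; x_2 = 7.5; y_2 = 3.5; z_2 = 3; r_2 = 1; x_3 = 2.5; y_3 = 7.5; z_3 = 4.5; d_3 = 1.5; h_3 = 3.5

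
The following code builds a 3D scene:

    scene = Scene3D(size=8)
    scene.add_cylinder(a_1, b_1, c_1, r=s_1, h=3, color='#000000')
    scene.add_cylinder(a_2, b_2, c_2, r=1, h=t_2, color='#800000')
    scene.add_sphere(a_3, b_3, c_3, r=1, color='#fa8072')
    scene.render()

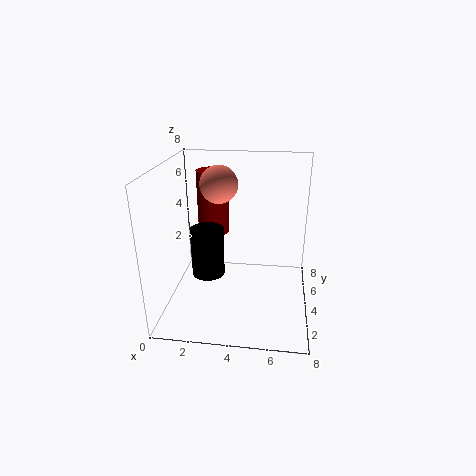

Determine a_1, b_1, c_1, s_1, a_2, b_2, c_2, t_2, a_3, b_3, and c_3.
a_1 = 2, b_1 = 5, c_1 = 1, s_1 = 1, a_2 = 2, b_2 = 7, c_2 = 3, t_2 = 4, a_3 = 3, b_3 = 4, c_3 = 7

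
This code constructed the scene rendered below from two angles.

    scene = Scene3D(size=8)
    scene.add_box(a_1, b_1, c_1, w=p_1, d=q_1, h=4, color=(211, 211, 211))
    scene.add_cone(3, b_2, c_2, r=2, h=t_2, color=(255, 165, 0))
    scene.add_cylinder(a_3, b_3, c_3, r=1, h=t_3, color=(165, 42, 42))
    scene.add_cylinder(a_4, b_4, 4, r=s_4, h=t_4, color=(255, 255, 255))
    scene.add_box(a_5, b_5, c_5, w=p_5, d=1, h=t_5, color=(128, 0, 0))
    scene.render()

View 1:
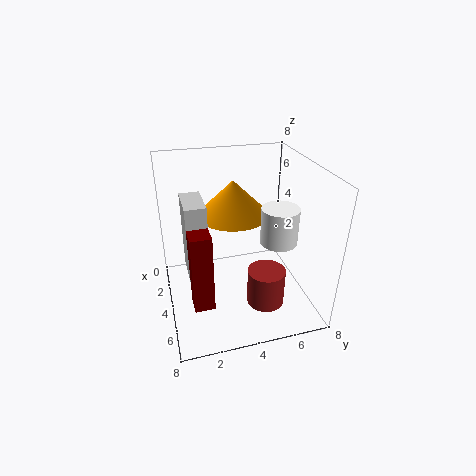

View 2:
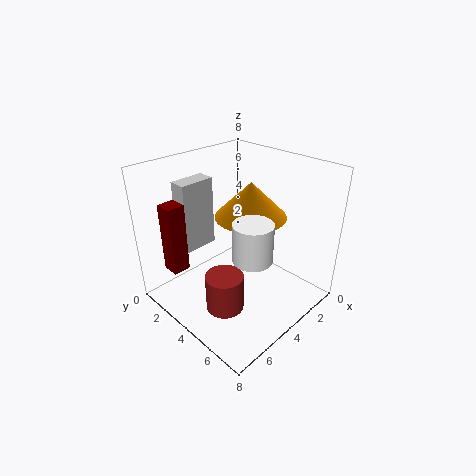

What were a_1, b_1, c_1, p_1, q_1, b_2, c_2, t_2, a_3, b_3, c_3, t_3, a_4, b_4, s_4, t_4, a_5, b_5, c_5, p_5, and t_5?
a_1 = 4, b_1 = 1, c_1 = 3, p_1 = 2, q_1 = 1, b_2 = 4, c_2 = 5, t_2 = 2, a_3 = 6, b_3 = 5, c_3 = 1, t_3 = 2, a_4 = 5, b_4 = 6, s_4 = 1, t_4 = 2, a_5 = 6, b_5 = 1, c_5 = 2, p_5 = 1, t_5 = 4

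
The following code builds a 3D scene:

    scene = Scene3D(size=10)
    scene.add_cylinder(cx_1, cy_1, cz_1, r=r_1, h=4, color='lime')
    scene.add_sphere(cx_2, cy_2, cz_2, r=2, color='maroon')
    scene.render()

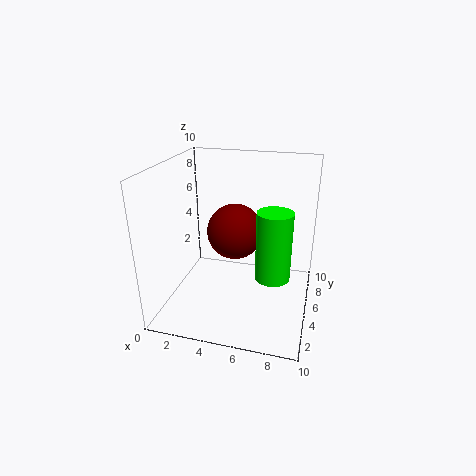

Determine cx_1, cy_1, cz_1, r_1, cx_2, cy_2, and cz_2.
cx_1 = 8
cy_1 = 1.5
cz_1 = 4.5
r_1 = 1
cx_2 = 4.5
cy_2 = 6
cz_2 = 5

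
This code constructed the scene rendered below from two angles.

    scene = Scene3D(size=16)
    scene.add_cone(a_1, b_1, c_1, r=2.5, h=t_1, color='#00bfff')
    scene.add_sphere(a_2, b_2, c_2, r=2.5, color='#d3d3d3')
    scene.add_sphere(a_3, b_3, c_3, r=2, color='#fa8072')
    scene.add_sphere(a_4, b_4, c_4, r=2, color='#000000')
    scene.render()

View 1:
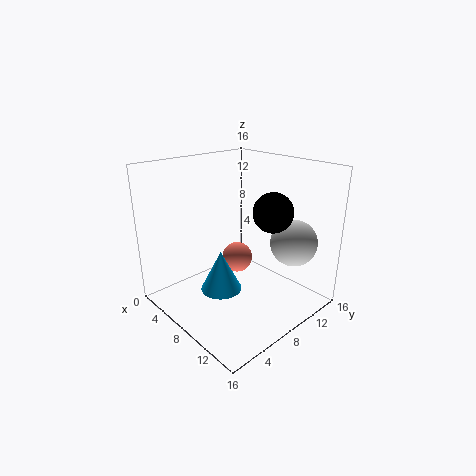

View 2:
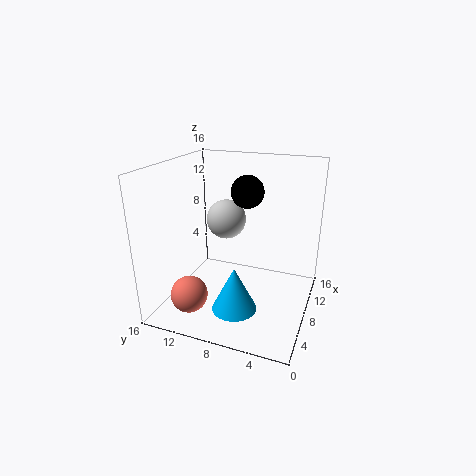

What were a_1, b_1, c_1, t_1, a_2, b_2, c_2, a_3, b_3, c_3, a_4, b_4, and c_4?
a_1 = 5.5; b_1 = 7.5; c_1 = 0.5; t_1 = 5; a_2 = 13; b_2 = 11.5; c_2 = 8; a_3 = 3.5; b_3 = 12; c_3 = 2.5; a_4 = 12.5; b_4 = 8.5; c_4 = 12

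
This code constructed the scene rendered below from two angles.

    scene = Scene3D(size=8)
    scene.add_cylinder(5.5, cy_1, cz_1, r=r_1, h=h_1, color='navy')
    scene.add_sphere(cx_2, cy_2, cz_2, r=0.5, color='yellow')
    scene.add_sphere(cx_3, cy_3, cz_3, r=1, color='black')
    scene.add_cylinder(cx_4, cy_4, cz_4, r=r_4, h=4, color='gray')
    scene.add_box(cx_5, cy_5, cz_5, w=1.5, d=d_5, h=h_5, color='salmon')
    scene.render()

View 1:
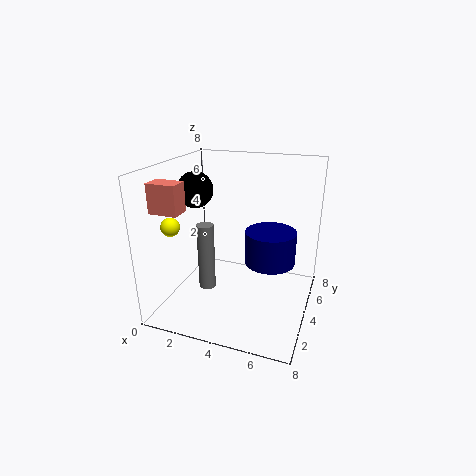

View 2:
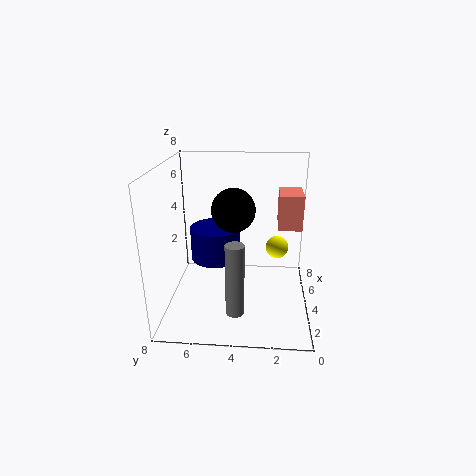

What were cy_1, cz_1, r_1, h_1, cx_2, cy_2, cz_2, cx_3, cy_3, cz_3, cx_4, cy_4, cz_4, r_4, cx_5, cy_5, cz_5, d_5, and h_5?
cy_1 = 5.5, cz_1 = 2, r_1 = 1.5, h_1 = 2, cx_2 = 1, cy_2 = 2, cz_2 = 5, cx_3 = 1.5, cy_3 = 4, cz_3 = 6.5, cx_4 = 2, cy_4 = 4, cz_4 = 0.5, r_4 = 0.5, cx_5 = 0.5, cy_5 = 1, cz_5 = 6, d_5 = 1, h_5 = 1.5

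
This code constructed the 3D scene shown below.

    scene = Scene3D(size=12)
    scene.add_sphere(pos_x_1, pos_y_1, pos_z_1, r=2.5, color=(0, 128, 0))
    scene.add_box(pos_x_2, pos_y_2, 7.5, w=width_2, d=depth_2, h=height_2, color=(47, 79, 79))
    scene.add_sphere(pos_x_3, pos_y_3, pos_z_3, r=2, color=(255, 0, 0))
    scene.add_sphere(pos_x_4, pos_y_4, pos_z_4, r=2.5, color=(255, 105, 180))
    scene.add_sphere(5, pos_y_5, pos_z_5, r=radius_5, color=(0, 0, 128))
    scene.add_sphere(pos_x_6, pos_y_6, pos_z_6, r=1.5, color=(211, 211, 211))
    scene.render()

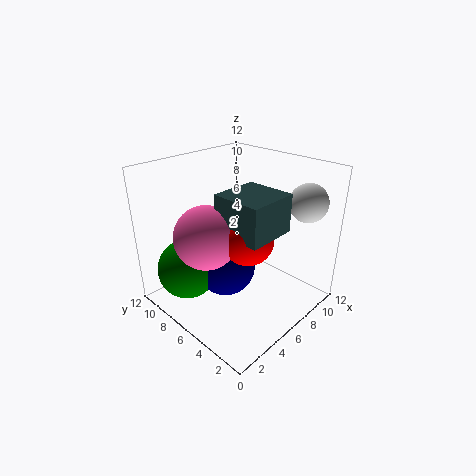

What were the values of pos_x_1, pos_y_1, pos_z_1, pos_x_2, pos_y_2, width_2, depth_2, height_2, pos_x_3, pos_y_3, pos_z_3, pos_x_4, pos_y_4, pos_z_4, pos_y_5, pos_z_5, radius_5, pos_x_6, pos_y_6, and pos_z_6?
pos_x_1 = 2.5, pos_y_1 = 8.5, pos_z_1 = 3.5, pos_x_2 = 3.5, pos_y_2 = 2, width_2 = 4, depth_2 = 4, height_2 = 3, pos_x_3 = 5, pos_y_3 = 4, pos_z_3 = 7, pos_x_4 = 3, pos_y_4 = 6.5, pos_z_4 = 7, pos_y_5 = 6.5, pos_z_5 = 3.5, radius_5 = 2.5, pos_x_6 = 9, pos_y_6 = 1.5, pos_z_6 = 9.5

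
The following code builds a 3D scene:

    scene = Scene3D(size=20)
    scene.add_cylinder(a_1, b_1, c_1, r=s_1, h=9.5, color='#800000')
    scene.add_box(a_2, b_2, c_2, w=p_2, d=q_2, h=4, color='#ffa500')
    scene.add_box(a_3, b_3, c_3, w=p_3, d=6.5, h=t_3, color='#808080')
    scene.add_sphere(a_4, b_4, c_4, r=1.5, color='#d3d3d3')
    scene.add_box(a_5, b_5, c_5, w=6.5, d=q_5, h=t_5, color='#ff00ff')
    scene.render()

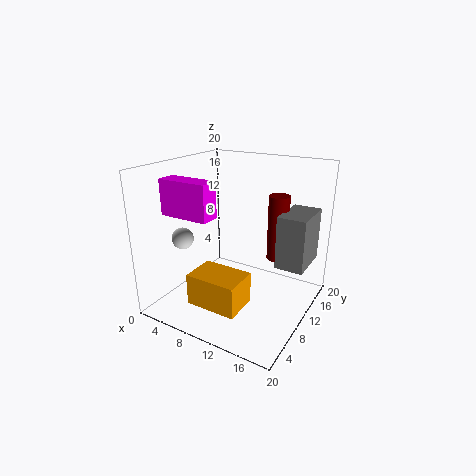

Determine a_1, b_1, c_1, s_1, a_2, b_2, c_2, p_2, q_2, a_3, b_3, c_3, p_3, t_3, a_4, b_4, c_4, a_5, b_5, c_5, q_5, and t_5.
a_1 = 14; b_1 = 14.5; c_1 = 6; s_1 = 1.5; a_2 = 8; b_2 = 1; c_2 = 4; p_2 = 6.5; q_2 = 4.5; a_3 = 15; b_3 = 11.5; c_3 = 6; p_3 = 4; t_3 = 7.5; a_4 = 3.5; b_4 = 6; c_4 = 10; a_5 = 3.5; b_5 = 2.5; c_5 = 14.5; q_5 = 2.5; t_5 = 4.5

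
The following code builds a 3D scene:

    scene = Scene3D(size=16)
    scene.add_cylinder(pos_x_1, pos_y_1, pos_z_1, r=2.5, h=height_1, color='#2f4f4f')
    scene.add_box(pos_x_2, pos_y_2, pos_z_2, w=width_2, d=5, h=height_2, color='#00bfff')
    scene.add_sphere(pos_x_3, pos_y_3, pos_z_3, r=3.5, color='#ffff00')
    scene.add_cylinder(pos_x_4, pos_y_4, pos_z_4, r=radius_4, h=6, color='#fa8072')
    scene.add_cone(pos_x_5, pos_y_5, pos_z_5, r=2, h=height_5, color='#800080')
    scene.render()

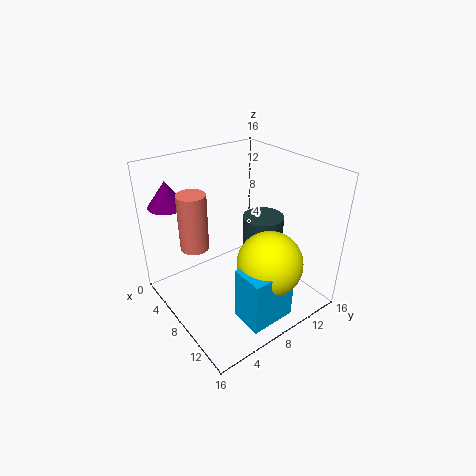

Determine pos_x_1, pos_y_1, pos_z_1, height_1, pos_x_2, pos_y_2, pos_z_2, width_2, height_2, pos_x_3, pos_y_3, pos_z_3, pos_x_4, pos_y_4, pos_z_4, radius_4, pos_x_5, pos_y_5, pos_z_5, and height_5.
pos_x_1 = 6.5; pos_y_1 = 13; pos_z_1 = 2.25; height_1 = 6.25; pos_x_2 = 11.5; pos_y_2 = 5; pos_z_2 = 1; width_2 = 3.5; height_2 = 6; pos_x_3 = 12.25; pos_y_3 = 9; pos_z_3 = 6.5; pos_x_4 = 6.75; pos_y_4 = 3.25; pos_z_4 = 8; radius_4 = 1.5; pos_x_5 = 3.75; pos_y_5 = 2; pos_z_5 = 12; height_5 = 2.75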